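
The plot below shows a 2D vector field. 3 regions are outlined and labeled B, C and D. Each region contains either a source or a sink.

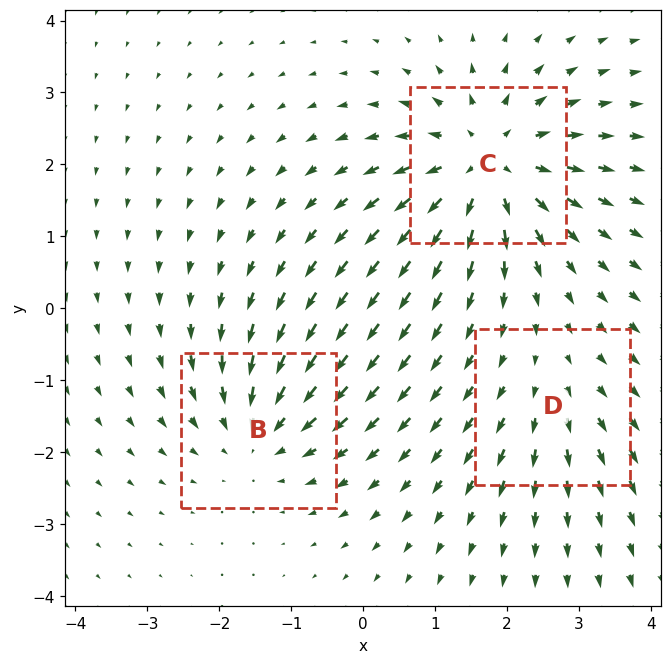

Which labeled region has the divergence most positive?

C

Divergence at each region's feature centre — B: about -3, C: about +5, D: about +2. Region C is most positive.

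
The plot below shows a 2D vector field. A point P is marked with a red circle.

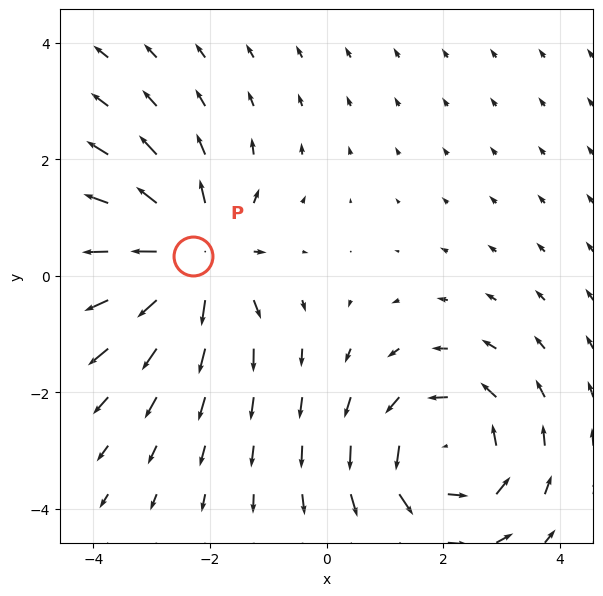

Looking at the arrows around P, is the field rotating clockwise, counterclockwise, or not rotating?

Near P at (-2.3, 0.3) the arrows show no circulation. The curl there is ≈0.

not rotating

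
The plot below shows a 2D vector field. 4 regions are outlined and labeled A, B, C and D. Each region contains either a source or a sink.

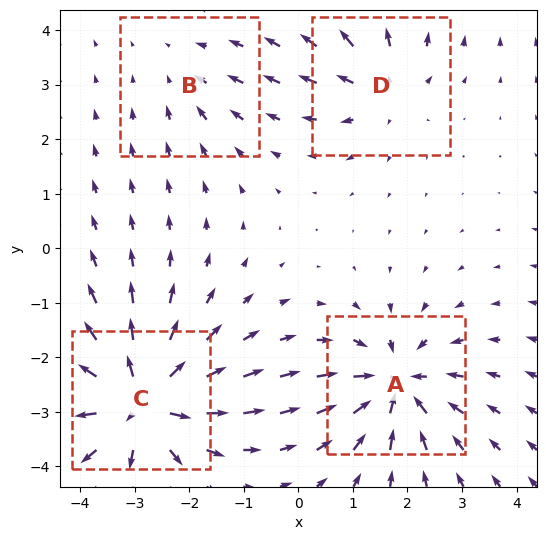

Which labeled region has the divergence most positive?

C

Divergence at each region's feature centre — A: about -6, B: about -2, C: about +8, D: about +4. Region C is most positive.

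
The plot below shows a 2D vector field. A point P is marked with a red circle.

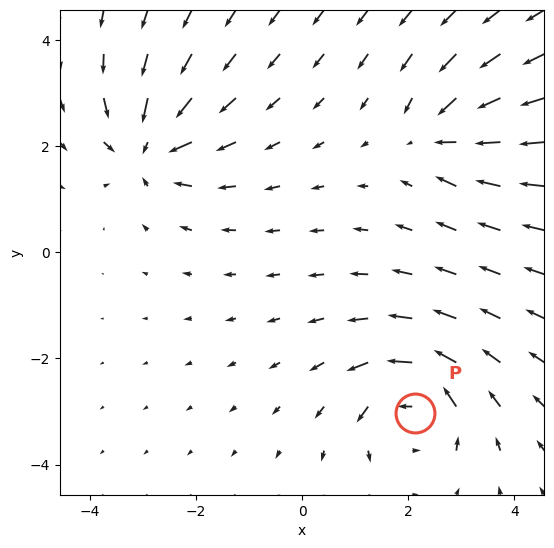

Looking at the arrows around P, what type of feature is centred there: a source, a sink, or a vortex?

At P (2.1, -3.0) the arrows circulate counterclockwise. Divergence ≈0, curl about +5 — near-zero divergence with nonzero curl is a vortex.

vortex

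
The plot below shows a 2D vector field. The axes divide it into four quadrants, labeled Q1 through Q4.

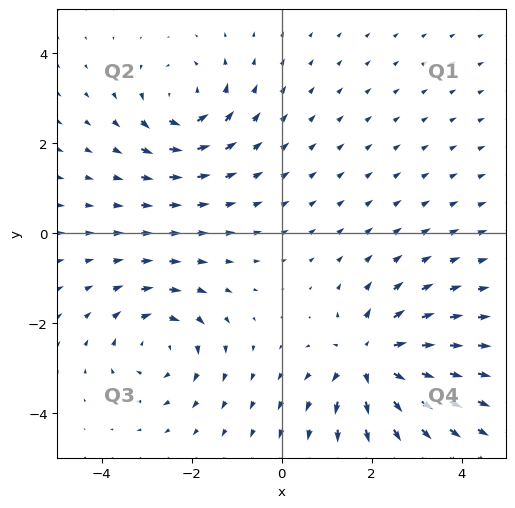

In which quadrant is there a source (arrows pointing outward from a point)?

The source sits at approximately (2.0, -2.8), which lies in quadrant Q4. The divergence there is about +6, positive as expected for a source.

Q4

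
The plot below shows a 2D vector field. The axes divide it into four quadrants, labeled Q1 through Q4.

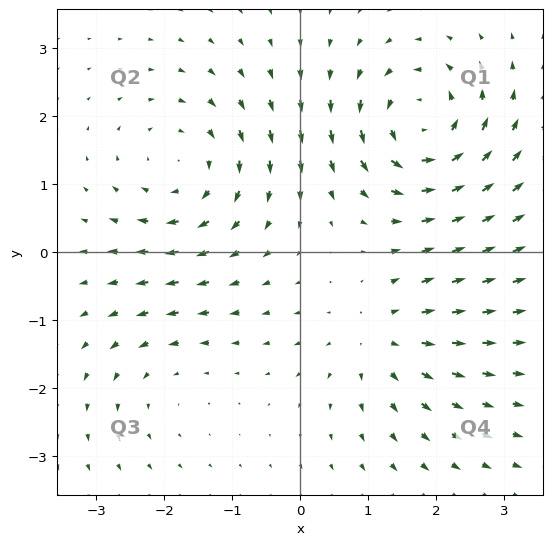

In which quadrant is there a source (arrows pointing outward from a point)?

The source sits at approximately (1.2, -1.3), which lies in quadrant Q4. The divergence there is about +3, positive as expected for a source.

Q4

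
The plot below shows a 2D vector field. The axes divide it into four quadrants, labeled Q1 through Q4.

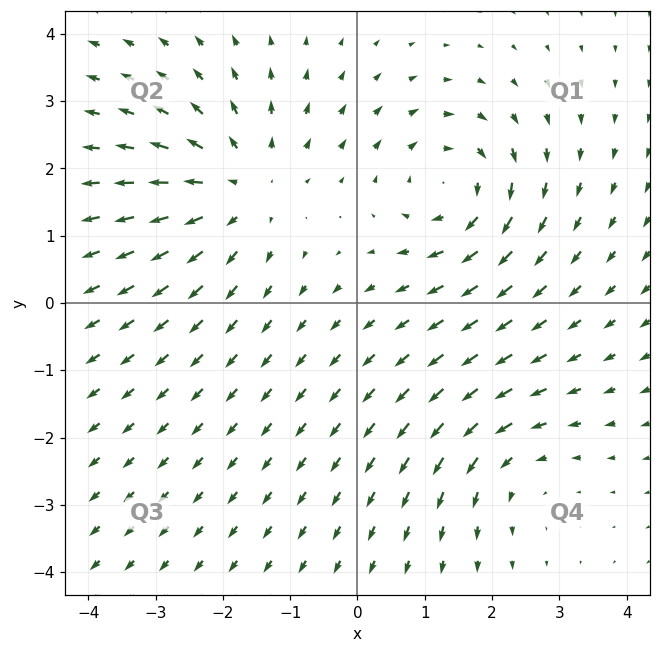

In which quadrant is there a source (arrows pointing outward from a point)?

Q2

The source sits at approximately (-1.7, 1.7), which lies in quadrant Q2. The divergence there is about +4, positive as expected for a source.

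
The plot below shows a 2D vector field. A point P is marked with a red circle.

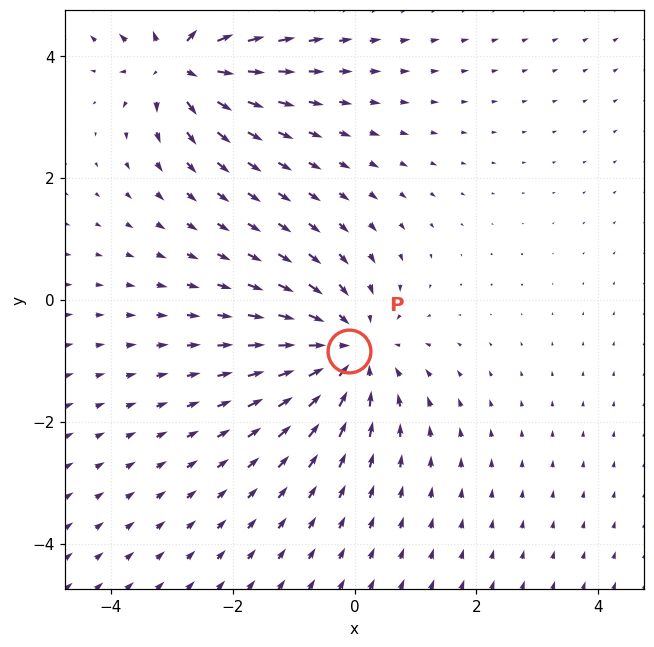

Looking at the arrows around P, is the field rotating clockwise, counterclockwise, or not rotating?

Near P at (-0.1, -0.8) the arrows show no circulation. The curl there is ≈0.

not rotating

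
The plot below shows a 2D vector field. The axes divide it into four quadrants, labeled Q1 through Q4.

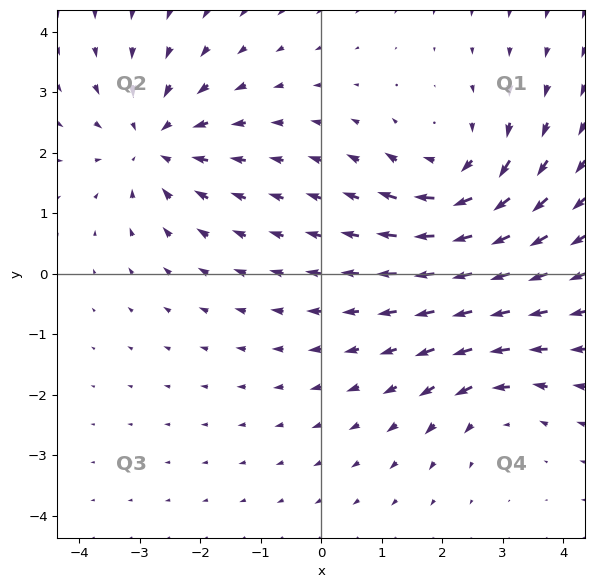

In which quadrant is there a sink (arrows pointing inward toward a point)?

Q2

The sink sits at approximately (-2.7, 2.2), which lies in quadrant Q2. The divergence there is about -4, negative as expected for a sink.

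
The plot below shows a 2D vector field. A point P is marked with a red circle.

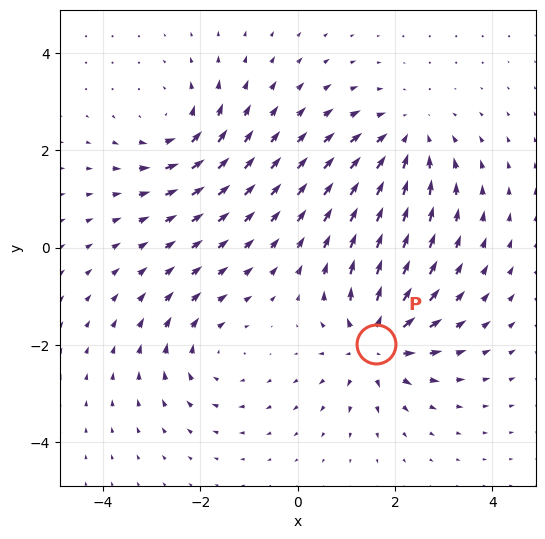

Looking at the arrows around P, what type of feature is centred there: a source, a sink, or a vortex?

At P (1.6, -2.0) the arrows spread outward. Divergence about +6, curl ≈0 — positive divergence with near-zero curl is a source.

source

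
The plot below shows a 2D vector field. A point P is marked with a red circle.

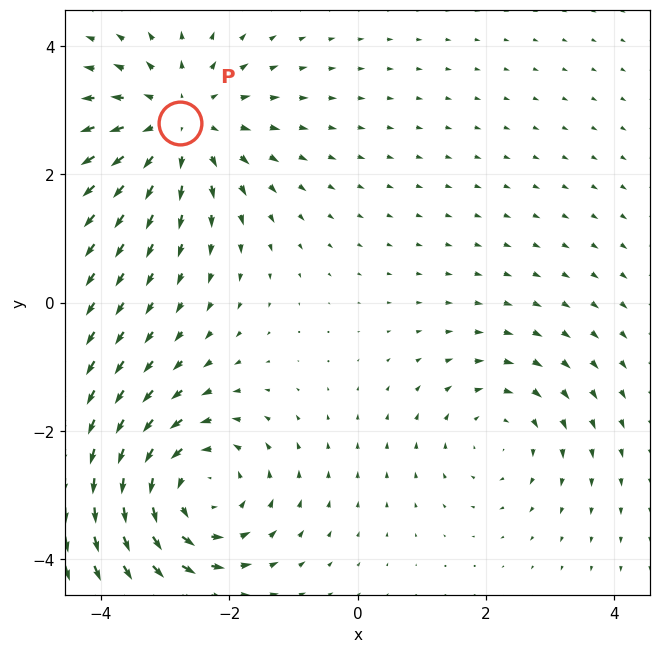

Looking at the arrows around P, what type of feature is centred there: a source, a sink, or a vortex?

At P (-2.8, 2.8) the arrows spread outward. Divergence about +3, curl ≈0 — positive divergence with near-zero curl is a source.

source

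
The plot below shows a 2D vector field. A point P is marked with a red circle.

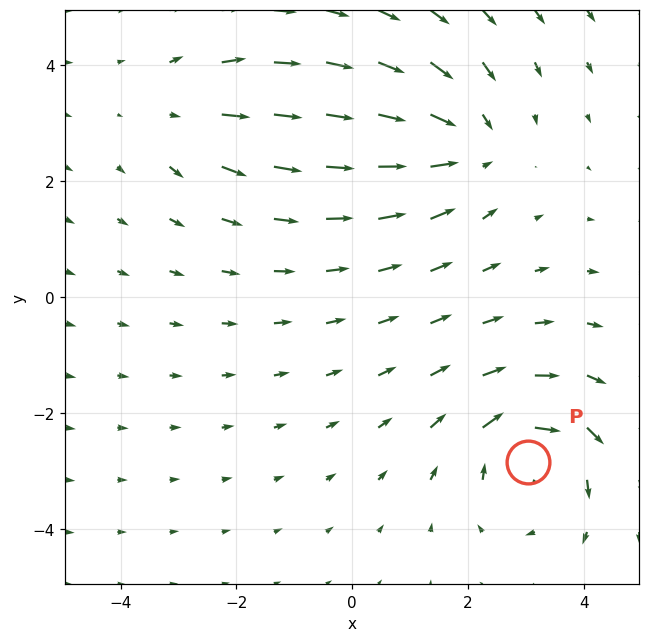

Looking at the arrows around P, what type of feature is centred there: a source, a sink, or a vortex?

vortex

At P (3.0, -2.8) the arrows circulate clockwise. Divergence ≈0, curl about -6 — near-zero divergence with nonzero curl is a vortex.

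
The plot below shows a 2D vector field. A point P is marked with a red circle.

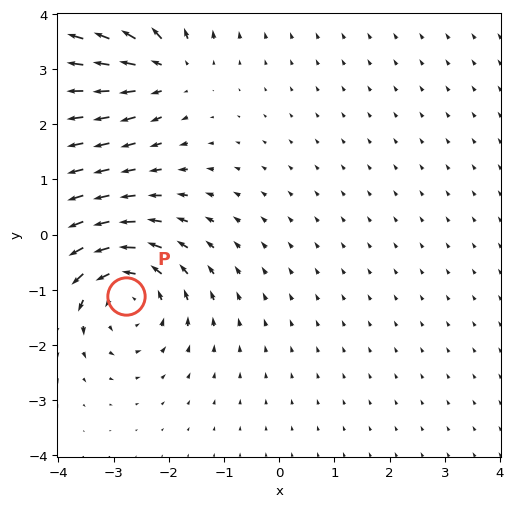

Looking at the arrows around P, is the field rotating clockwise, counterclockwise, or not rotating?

counterclockwise

Near P at (-2.8, -1.1) the arrows circulate counterclockwise. The curl (z-component) there is about +5; positive curl means counterclockwise rotation.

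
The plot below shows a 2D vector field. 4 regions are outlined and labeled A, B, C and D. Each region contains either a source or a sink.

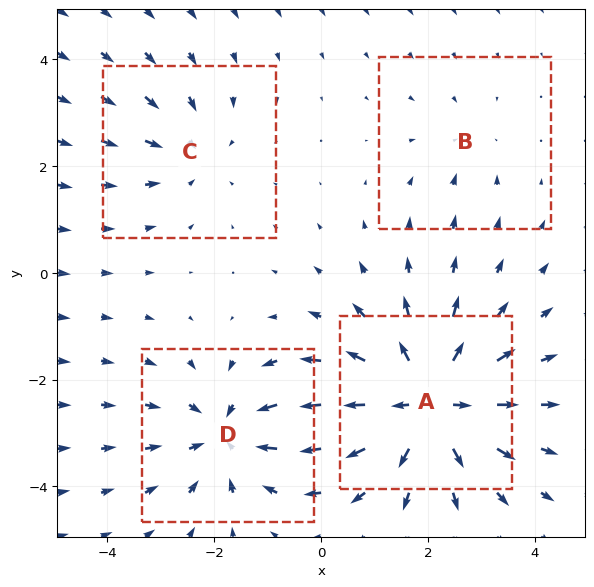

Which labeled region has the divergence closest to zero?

Divergence at each region's feature centre — A: about +7, B: about -2, C: about -3, D: about -5. Region B is closest to zero.

B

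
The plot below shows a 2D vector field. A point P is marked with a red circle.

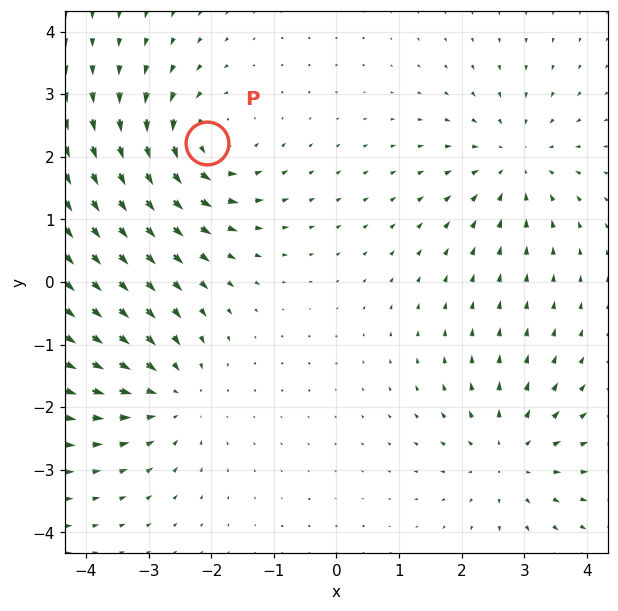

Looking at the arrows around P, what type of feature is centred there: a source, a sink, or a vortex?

At P (-2.1, 2.2) the arrows circulate counterclockwise. Divergence ≈0, curl about +5 — near-zero divergence with nonzero curl is a vortex.

vortex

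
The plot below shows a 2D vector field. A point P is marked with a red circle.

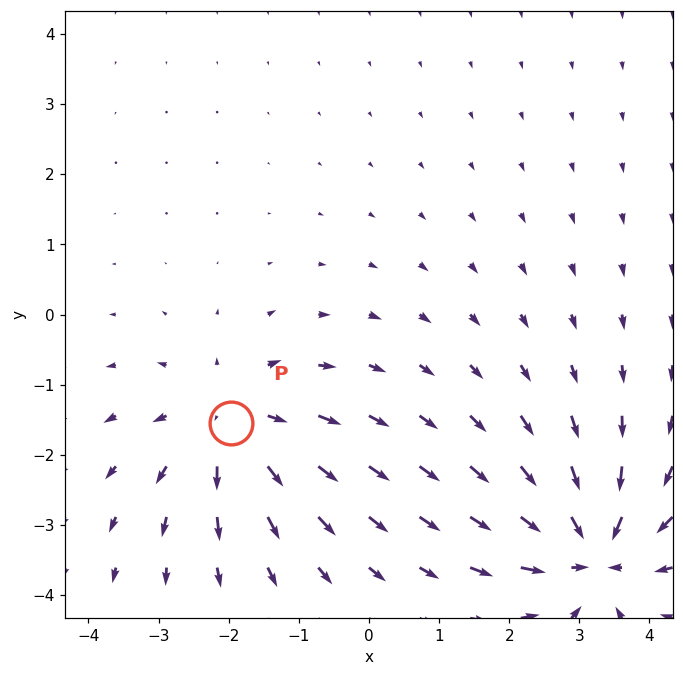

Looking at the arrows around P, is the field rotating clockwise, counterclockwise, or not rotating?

Near P at (-2.0, -1.5) the arrows show no circulation. The curl there is ≈0.

not rotating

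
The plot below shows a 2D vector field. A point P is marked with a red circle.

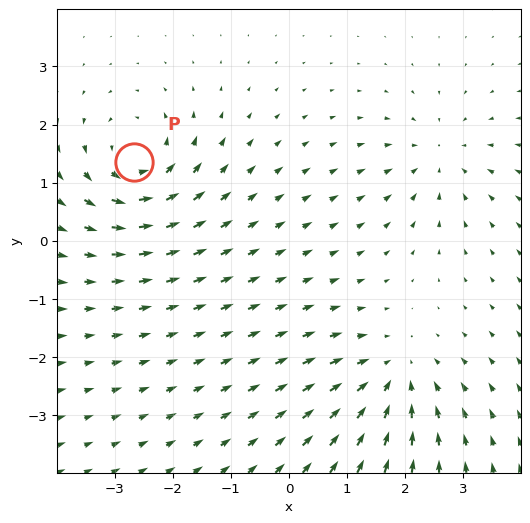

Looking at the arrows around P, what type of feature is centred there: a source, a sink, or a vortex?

At P (-2.7, 1.4) the arrows circulate counterclockwise. Divergence ≈0, curl about +6 — near-zero divergence with nonzero curl is a vortex.

vortex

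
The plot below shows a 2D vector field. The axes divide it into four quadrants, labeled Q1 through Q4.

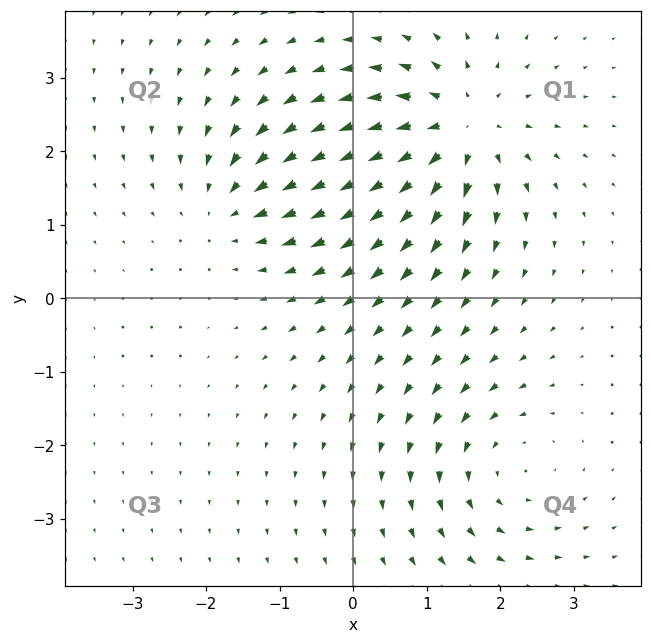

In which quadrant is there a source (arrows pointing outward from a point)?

Q1

The source sits at approximately (1.4, 2.3), which lies in quadrant Q1. The divergence there is about +5, positive as expected for a source.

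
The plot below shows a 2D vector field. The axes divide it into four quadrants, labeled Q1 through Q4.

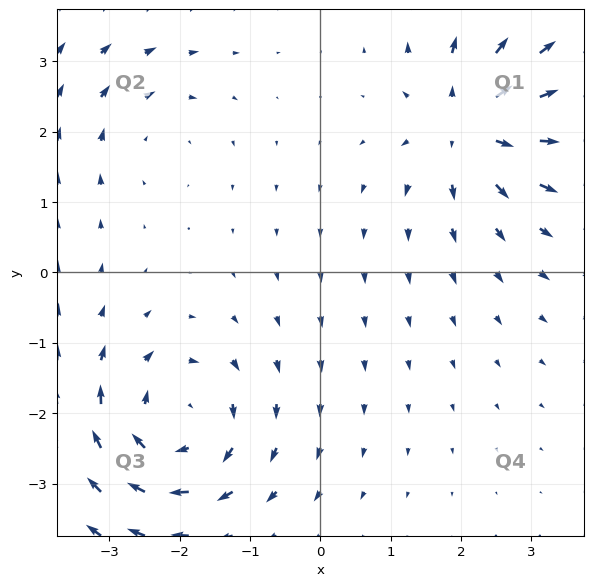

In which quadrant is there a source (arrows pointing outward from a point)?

Q1

The source sits at approximately (2.1, 2.1), which lies in quadrant Q1. The divergence there is about +5, positive as expected for a source.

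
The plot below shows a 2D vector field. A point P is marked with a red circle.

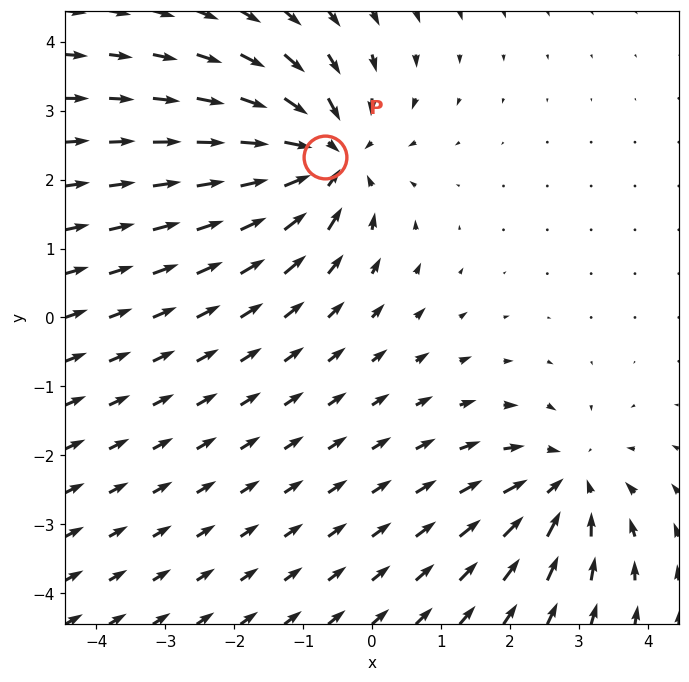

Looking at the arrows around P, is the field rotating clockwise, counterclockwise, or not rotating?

not rotating

Near P at (-0.7, 2.3) the arrows show no circulation. The curl there is ≈0.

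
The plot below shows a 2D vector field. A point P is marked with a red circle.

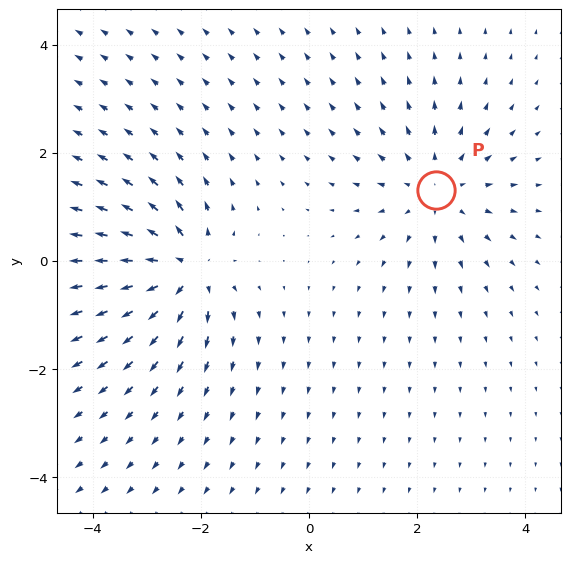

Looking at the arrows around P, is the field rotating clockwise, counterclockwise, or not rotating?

not rotating

Near P at (2.4, 1.3) the arrows show no circulation. The curl there is ≈0.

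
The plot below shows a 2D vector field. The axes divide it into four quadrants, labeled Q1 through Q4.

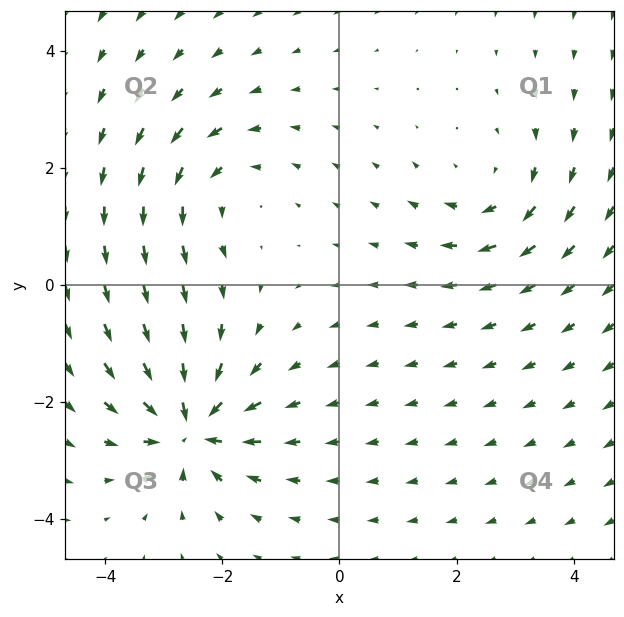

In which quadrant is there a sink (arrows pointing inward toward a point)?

Q3

The sink sits at approximately (-2.5, -2.4), which lies in quadrant Q3. The divergence there is about -5, negative as expected for a sink.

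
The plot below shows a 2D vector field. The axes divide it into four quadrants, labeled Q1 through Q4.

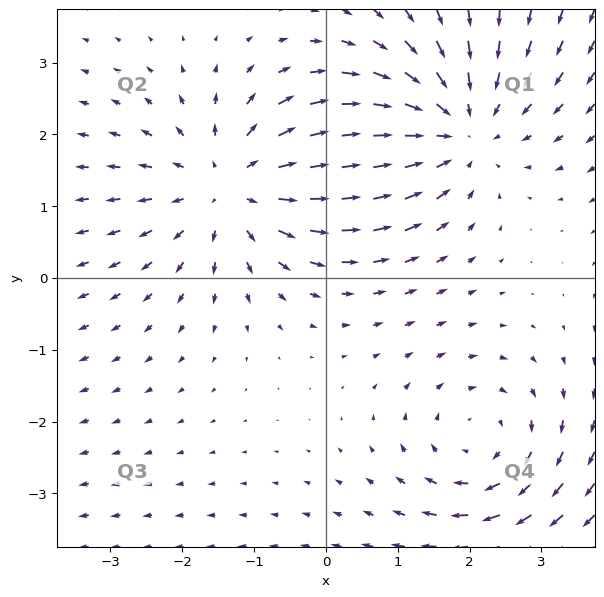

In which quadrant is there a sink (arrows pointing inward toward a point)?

The sink sits at approximately (1.8, 2.1), which lies in quadrant Q1. The divergence there is about -3, negative as expected for a sink.

Q1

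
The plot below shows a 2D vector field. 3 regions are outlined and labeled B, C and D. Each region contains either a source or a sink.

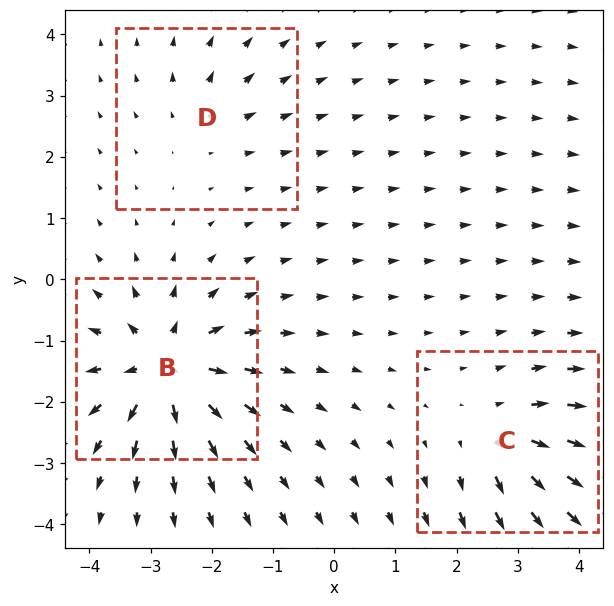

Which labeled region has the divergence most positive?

B

Divergence at each region's feature centre — B: about +6, C: about +4, D: about +2. Region B is most positive.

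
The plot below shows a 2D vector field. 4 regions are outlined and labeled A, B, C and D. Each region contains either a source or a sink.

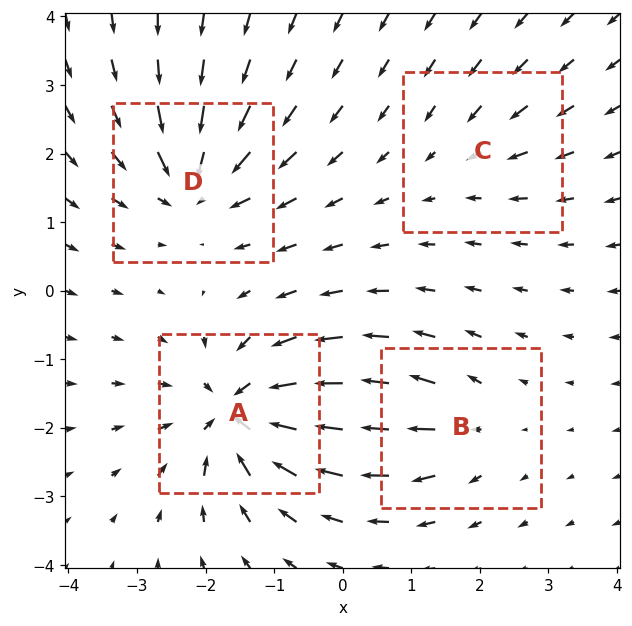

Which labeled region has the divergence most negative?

Divergence at each region's feature centre — A: about -8, B: about +4, C: about -3, D: about -6. Region A is most negative.

A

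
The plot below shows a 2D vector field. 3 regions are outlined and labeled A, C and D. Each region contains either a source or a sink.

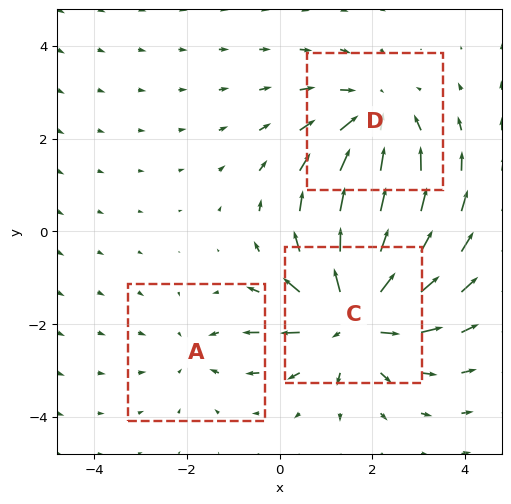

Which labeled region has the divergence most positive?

Divergence at each region's feature centre — A: about -2, C: about +4, D: about -3. Region C is most positive.

C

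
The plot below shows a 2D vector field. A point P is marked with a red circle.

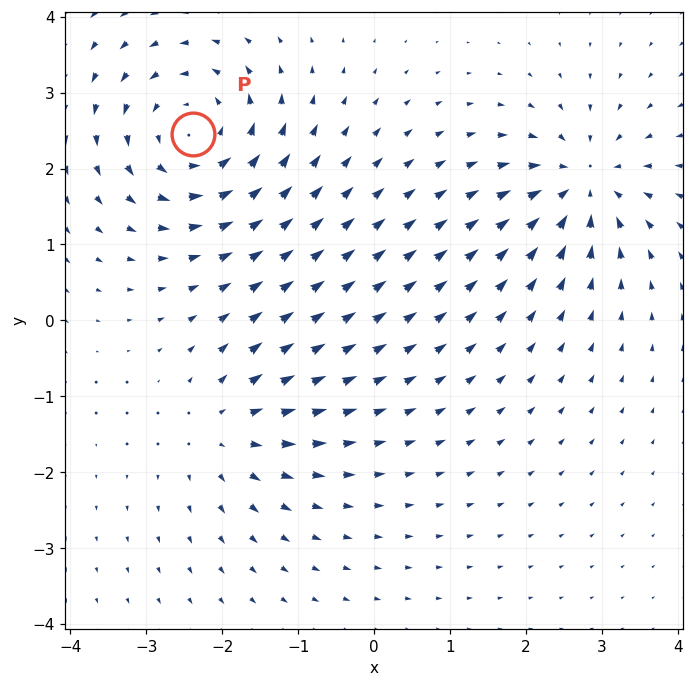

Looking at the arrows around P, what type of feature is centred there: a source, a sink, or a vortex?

At P (-2.4, 2.5) the arrows circulate counterclockwise. Divergence ≈0, curl about +5 — near-zero divergence with nonzero curl is a vortex.

vortex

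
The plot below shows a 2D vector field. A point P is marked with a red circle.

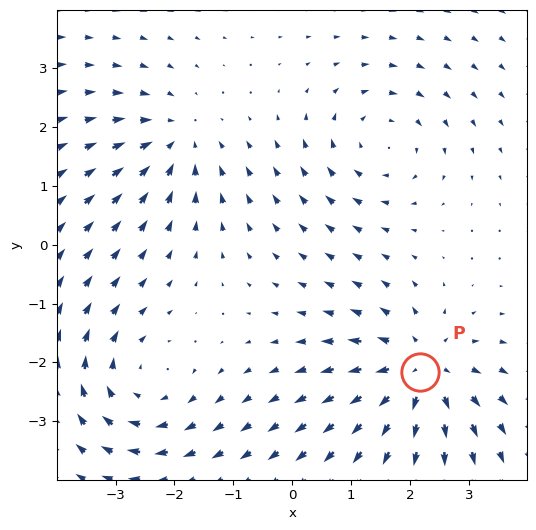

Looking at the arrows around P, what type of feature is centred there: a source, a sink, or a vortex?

source

At P (2.2, -2.2) the arrows spread outward. Divergence about +5, curl ≈0 — positive divergence with near-zero curl is a source.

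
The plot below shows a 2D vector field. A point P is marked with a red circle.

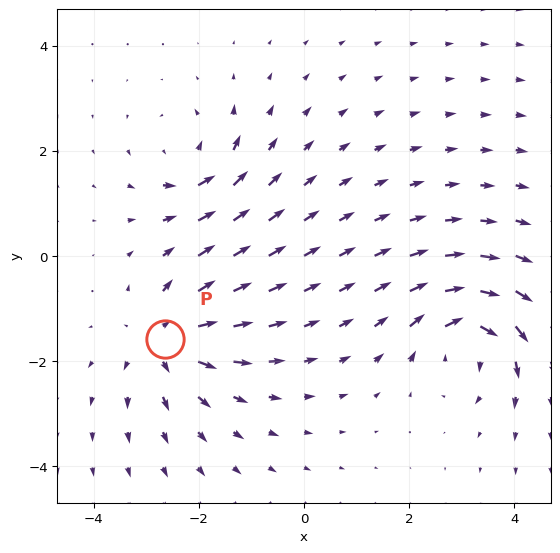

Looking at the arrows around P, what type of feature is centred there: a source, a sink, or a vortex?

source

At P (-2.6, -1.6) the arrows spread outward. Divergence about +4, curl ≈0 — positive divergence with near-zero curl is a source.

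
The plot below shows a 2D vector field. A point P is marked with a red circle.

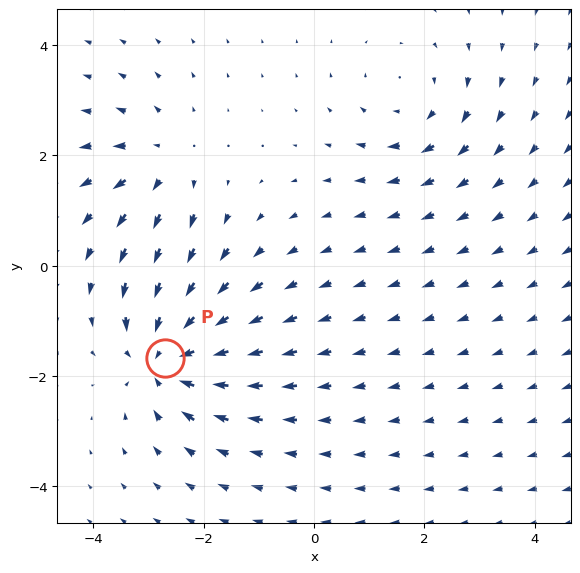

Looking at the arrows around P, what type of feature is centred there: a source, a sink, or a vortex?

sink

At P (-2.7, -1.7) the arrows converge inward. Divergence about -6, curl ≈0 — negative divergence with near-zero curl is a sink.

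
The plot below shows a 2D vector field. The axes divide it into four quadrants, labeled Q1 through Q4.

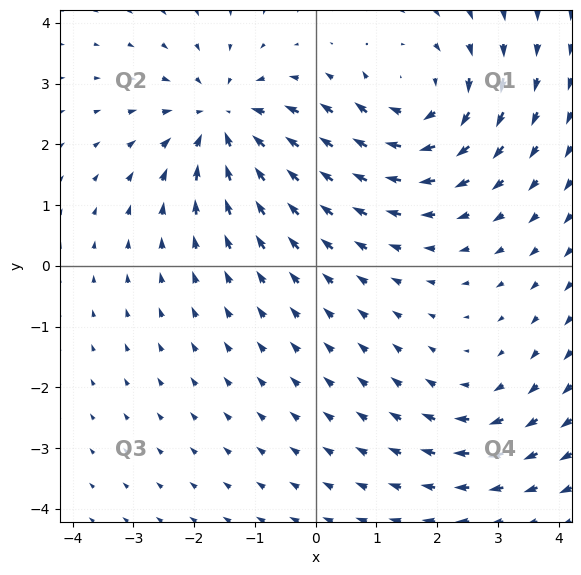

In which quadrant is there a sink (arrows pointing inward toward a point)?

The sink sits at approximately (-1.5, 2.4), which lies in quadrant Q2. The divergence there is about -5, negative as expected for a sink.

Q2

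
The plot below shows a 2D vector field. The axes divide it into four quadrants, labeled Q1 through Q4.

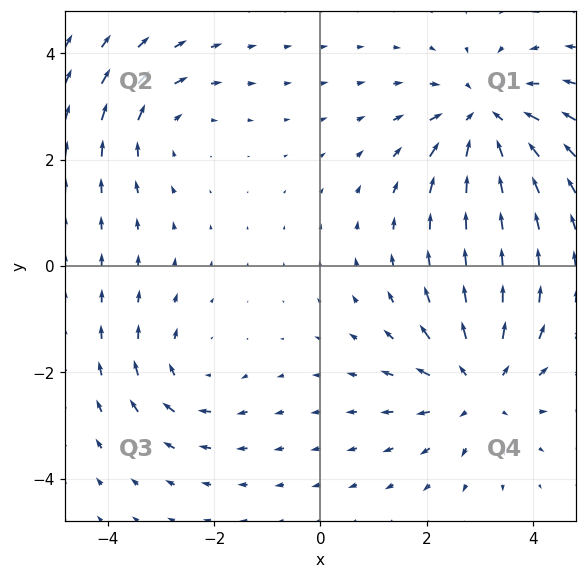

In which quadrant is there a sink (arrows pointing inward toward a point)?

Q1

The sink sits at approximately (3.1, 2.8), which lies in quadrant Q1. The divergence there is about -5, negative as expected for a sink.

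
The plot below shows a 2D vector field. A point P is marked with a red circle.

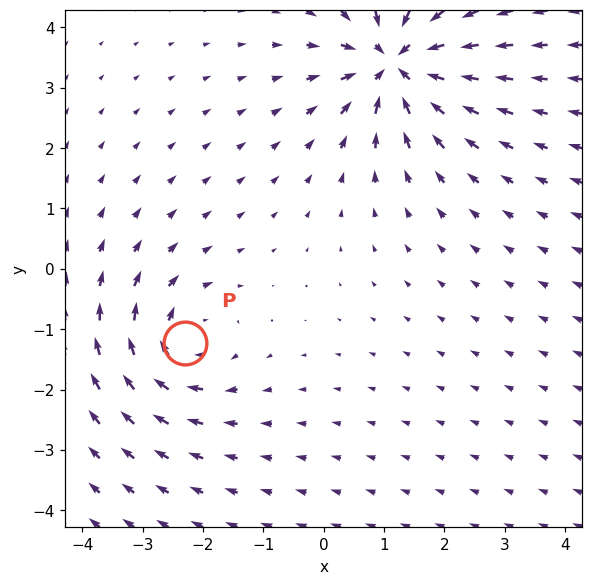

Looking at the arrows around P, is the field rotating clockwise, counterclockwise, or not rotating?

Near P at (-2.3, -1.2) the arrows circulate clockwise. The curl (z-component) there is about -4; negative curl means clockwise rotation.

clockwise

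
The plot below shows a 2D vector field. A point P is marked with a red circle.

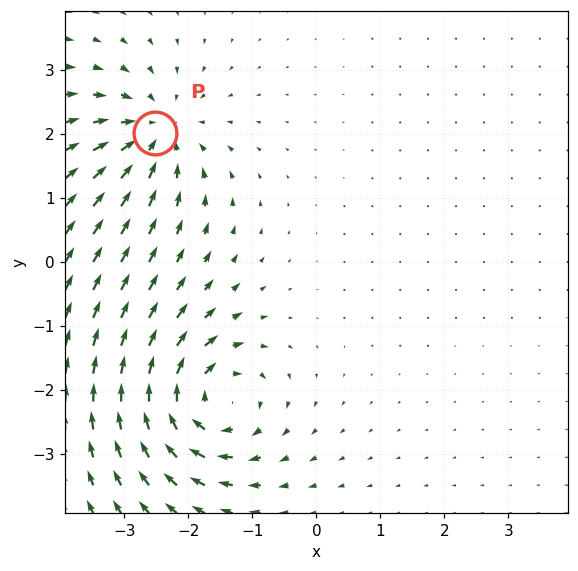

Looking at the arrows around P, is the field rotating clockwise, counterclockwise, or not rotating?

Near P at (-2.5, 2.0) the arrows show no circulation. The curl there is ≈0.

not rotating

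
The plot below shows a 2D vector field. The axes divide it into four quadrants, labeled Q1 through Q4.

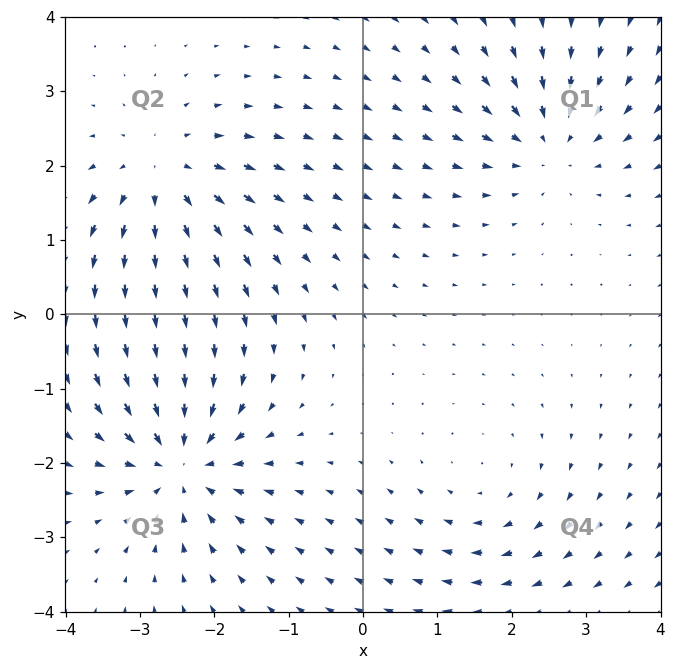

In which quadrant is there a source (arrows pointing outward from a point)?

Q2

The source sits at approximately (-2.7, 1.8), which lies in quadrant Q2. The divergence there is about +5, positive as expected for a source.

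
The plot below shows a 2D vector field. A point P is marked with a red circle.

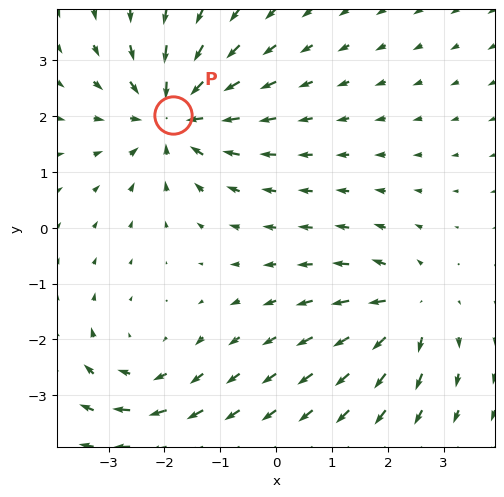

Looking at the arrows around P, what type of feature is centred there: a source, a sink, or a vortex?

At P (-1.8, 2.0) the arrows converge inward. Divergence about -5, curl ≈0 — negative divergence with near-zero curl is a sink.

sink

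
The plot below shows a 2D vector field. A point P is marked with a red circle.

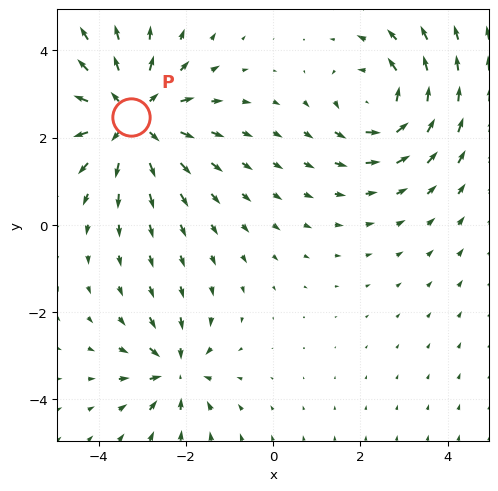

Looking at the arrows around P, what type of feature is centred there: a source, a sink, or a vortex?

source

At P (-3.3, 2.5) the arrows spread outward. Divergence about +4, curl ≈0 — positive divergence with near-zero curl is a source.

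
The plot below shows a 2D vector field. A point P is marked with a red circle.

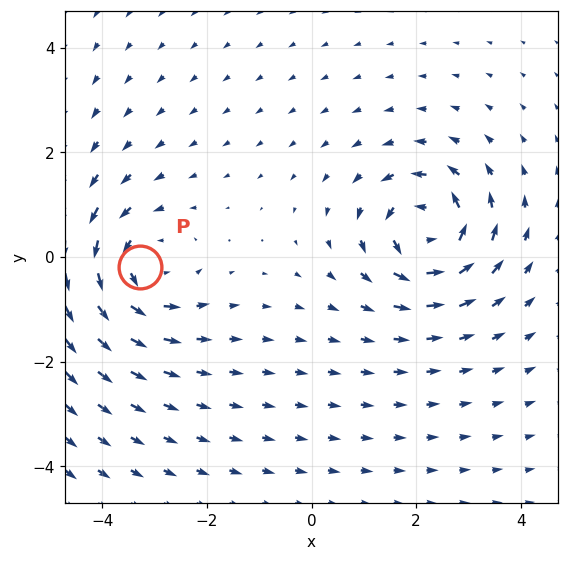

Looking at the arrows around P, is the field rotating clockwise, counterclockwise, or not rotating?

counterclockwise

Near P at (-3.3, -0.2) the arrows circulate counterclockwise. The curl (z-component) there is about +3; positive curl means counterclockwise rotation.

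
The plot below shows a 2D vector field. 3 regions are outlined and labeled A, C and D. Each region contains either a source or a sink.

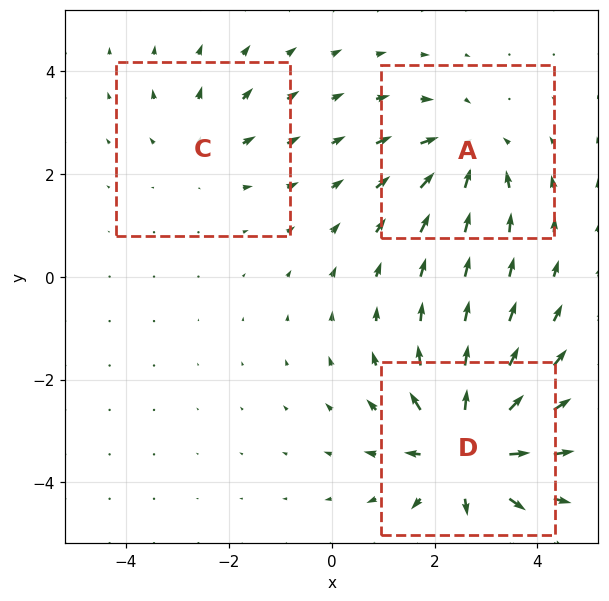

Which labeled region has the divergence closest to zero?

Divergence at each region's feature centre — A: about -3, C: about +2, D: about +5. Region C is closest to zero.

C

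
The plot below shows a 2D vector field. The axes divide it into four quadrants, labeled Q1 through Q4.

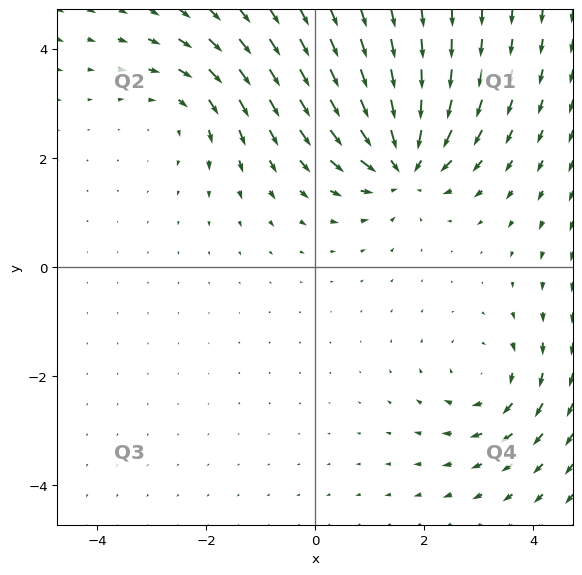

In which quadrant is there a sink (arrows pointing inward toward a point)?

Q1

The sink sits at approximately (1.6, 1.9), which lies in quadrant Q1. The divergence there is about -5, negative as expected for a sink.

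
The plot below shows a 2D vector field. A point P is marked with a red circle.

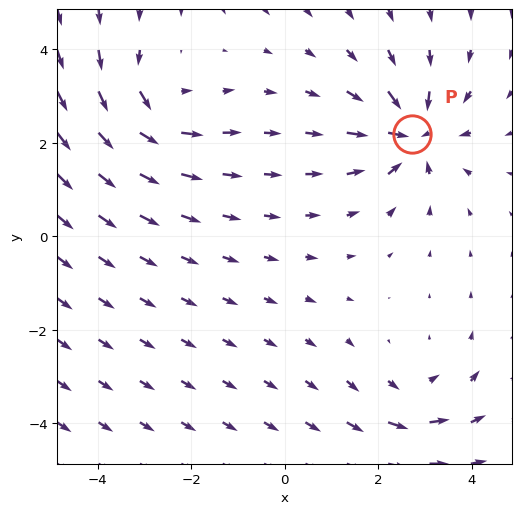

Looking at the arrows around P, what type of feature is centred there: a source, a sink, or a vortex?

sink

At P (2.7, 2.2) the arrows converge inward. Divergence about -5, curl ≈0 — negative divergence with near-zero curl is a sink.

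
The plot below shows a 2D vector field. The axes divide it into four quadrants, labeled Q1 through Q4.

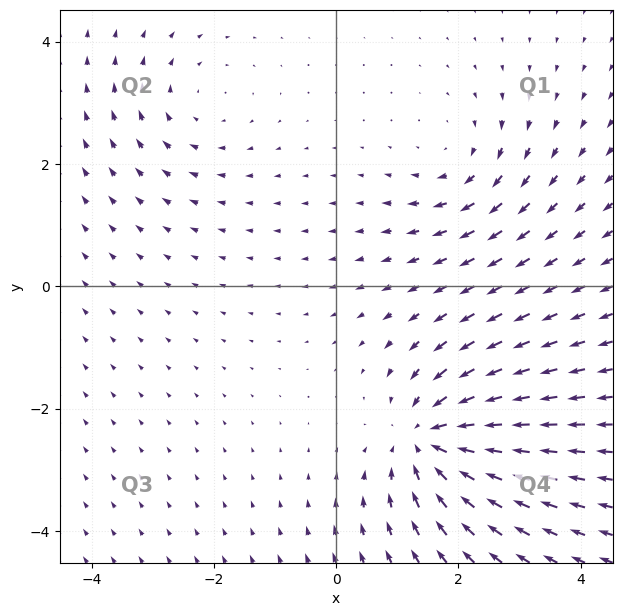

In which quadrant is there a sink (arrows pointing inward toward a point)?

Q4

The sink sits at approximately (1.6, -2.5), which lies in quadrant Q4. The divergence there is about -5, negative as expected for a sink.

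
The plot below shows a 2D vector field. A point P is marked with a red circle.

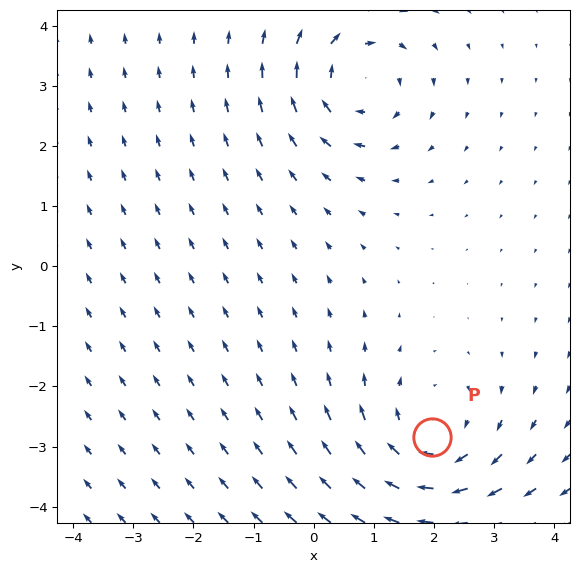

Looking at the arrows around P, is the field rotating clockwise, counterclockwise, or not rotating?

clockwise

Near P at (2.0, -2.8) the arrows circulate clockwise. The curl (z-component) there is about -3; negative curl means clockwise rotation.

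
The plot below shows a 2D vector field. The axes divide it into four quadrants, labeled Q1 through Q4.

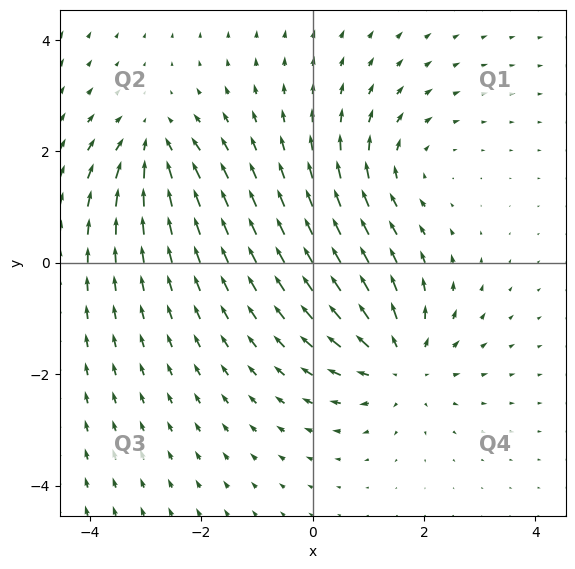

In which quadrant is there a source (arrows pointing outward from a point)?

Q4

The source sits at approximately (1.6, -1.8), which lies in quadrant Q4. The divergence there is about +4, positive as expected for a source.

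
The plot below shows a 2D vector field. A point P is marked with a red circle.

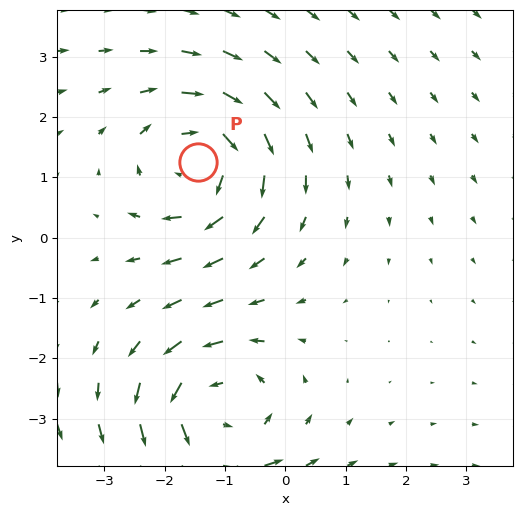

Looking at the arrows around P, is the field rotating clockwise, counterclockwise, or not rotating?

clockwise

Near P at (-1.4, 1.3) the arrows circulate clockwise. The curl (z-component) there is about -3; negative curl means clockwise rotation.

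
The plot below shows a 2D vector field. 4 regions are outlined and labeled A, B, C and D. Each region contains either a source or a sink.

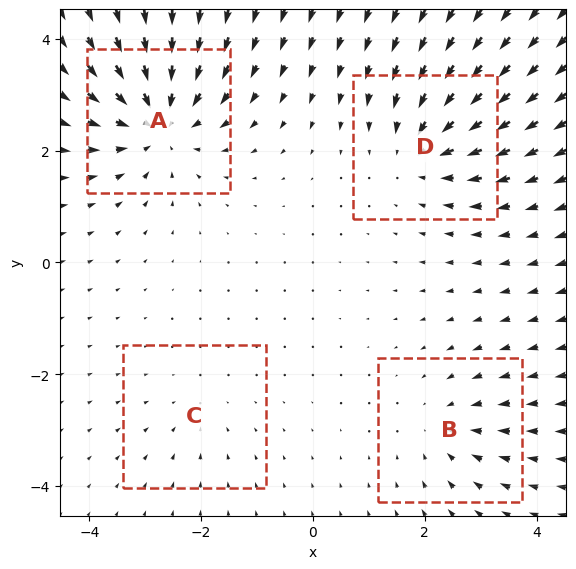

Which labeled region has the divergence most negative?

A

Divergence at each region's feature centre — A: about -7, B: about -3, C: about -2, D: about -5. Region A is most negative.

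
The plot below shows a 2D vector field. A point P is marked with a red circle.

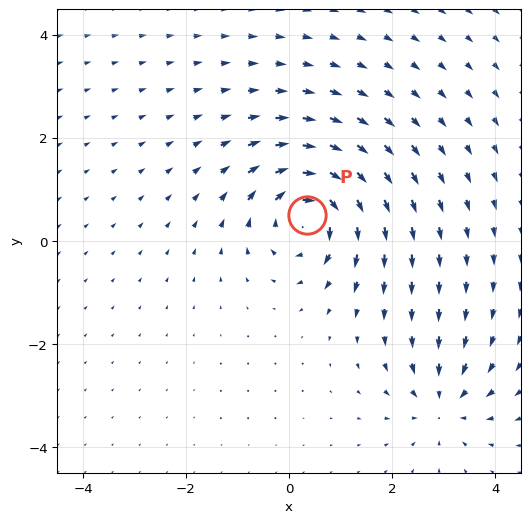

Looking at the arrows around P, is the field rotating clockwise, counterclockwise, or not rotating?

clockwise

Near P at (0.3, 0.5) the arrows circulate clockwise. The curl (z-component) there is about -6; negative curl means clockwise rotation.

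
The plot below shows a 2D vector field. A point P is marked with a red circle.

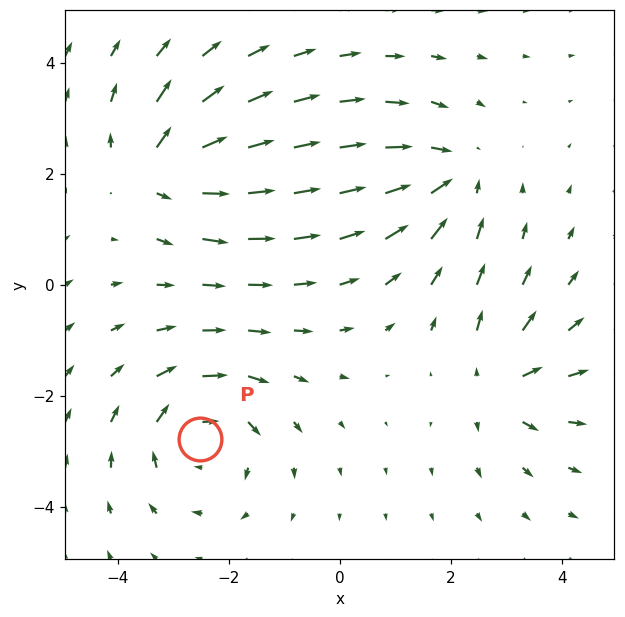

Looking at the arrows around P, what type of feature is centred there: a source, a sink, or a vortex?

At P (-2.5, -2.8) the arrows circulate clockwise. Divergence ≈0, curl about -5 — near-zero divergence with nonzero curl is a vortex.

vortex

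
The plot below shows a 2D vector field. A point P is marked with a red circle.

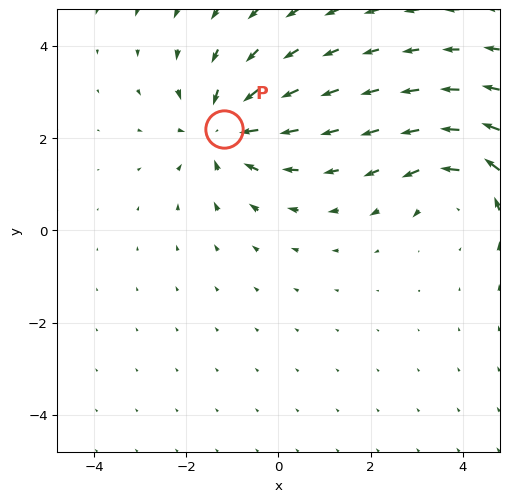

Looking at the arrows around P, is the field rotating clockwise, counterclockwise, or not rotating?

Near P at (-1.2, 2.2) the arrows show no circulation. The curl there is ≈0.

not rotating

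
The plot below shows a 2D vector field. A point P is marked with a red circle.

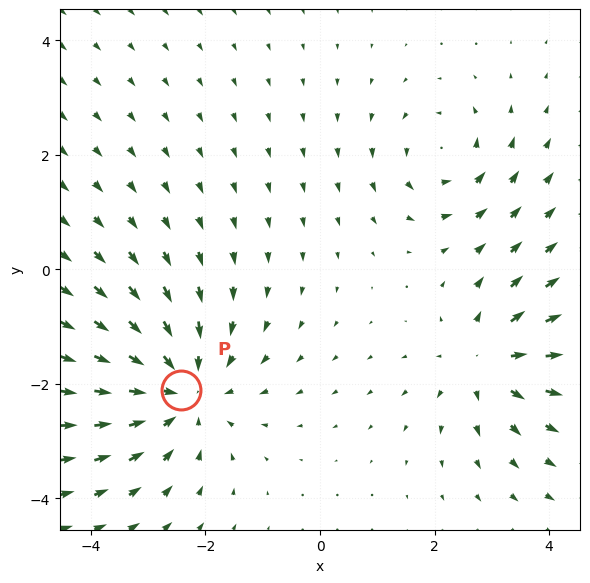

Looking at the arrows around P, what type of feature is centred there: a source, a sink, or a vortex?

At P (-2.4, -2.1) the arrows converge inward. Divergence about -4, curl ≈0 — negative divergence with near-zero curl is a sink.

sink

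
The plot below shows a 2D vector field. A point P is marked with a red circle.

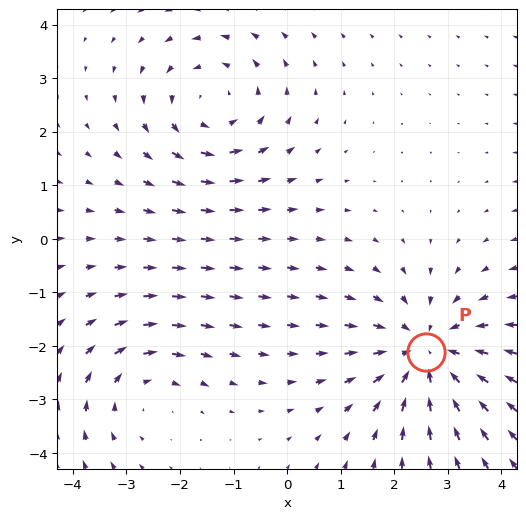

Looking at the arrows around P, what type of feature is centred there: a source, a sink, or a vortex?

At P (2.6, -2.1) the arrows converge inward. Divergence about -4, curl ≈0 — negative divergence with near-zero curl is a sink.

sink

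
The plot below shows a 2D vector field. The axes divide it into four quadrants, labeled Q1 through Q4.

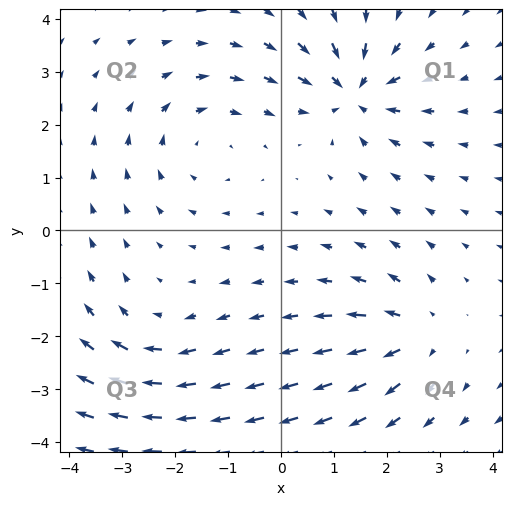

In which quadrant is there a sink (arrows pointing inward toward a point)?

Q1

The sink sits at approximately (1.4, 2.6), which lies in quadrant Q1. The divergence there is about -6, negative as expected for a sink.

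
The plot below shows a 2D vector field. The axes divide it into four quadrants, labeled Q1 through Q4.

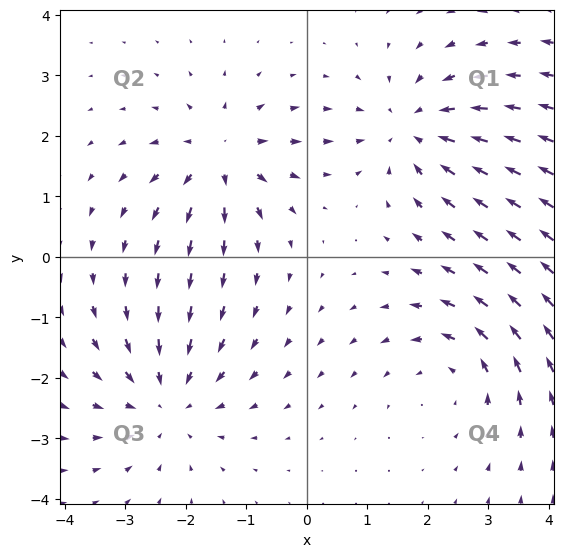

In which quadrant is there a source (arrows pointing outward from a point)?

The source sits at approximately (-1.4, 1.6), which lies in quadrant Q2. The divergence there is about +4, positive as expected for a source.

Q2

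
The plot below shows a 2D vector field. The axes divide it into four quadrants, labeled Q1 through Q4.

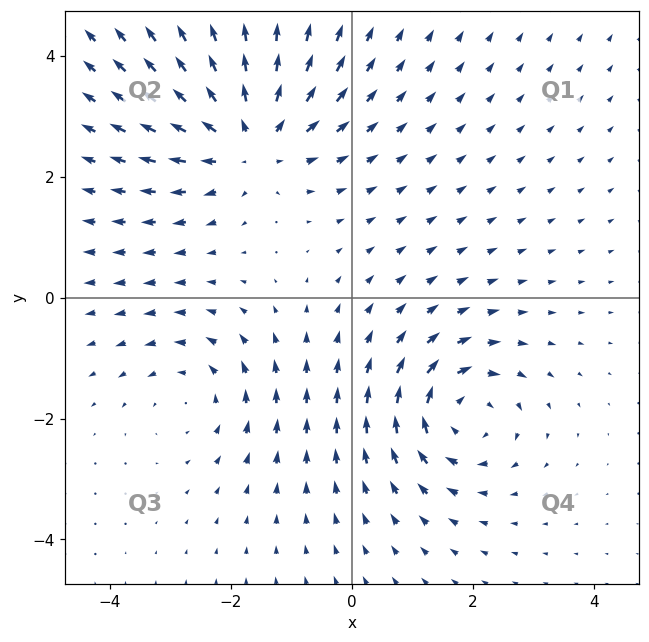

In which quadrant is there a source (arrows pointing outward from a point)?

Q2

The source sits at approximately (-1.7, 2.6), which lies in quadrant Q2. The divergence there is about +4, positive as expected for a source.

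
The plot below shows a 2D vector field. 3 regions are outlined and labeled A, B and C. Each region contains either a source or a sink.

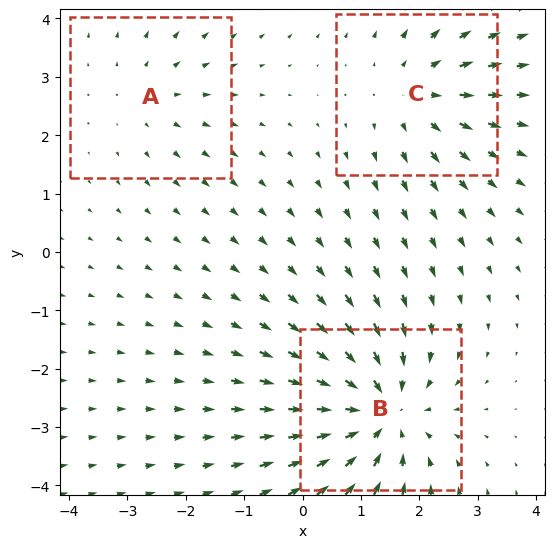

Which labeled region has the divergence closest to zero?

A

Divergence at each region's feature centre — A: about +2, B: about -4, C: about +3. Region A is closest to zero.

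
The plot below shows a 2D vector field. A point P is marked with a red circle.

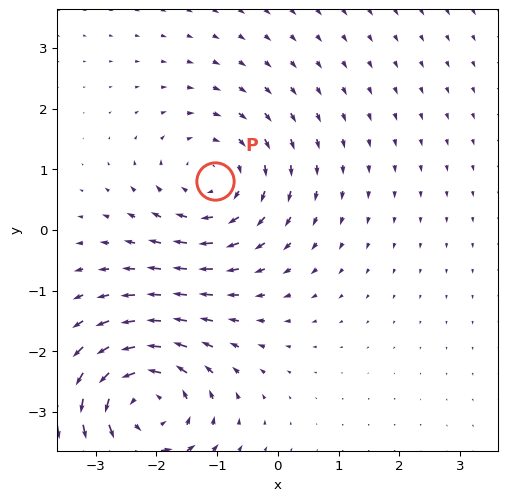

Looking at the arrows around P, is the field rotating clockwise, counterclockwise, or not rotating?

clockwise

Near P at (-1.0, 0.8) the arrows circulate clockwise. The curl (z-component) there is about -3; negative curl means clockwise rotation.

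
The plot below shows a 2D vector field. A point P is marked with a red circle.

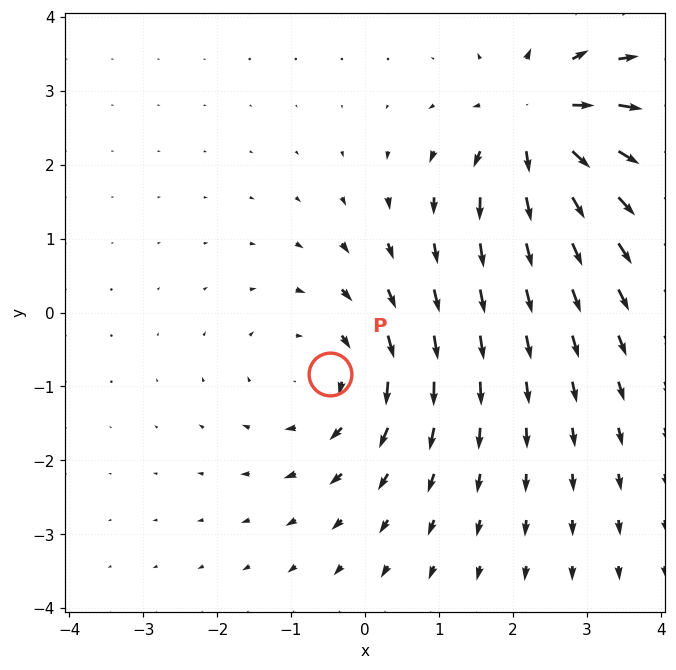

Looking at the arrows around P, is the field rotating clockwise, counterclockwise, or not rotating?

Near P at (-0.5, -0.8) the arrows circulate clockwise. The curl (z-component) there is about -3; negative curl means clockwise rotation.

clockwise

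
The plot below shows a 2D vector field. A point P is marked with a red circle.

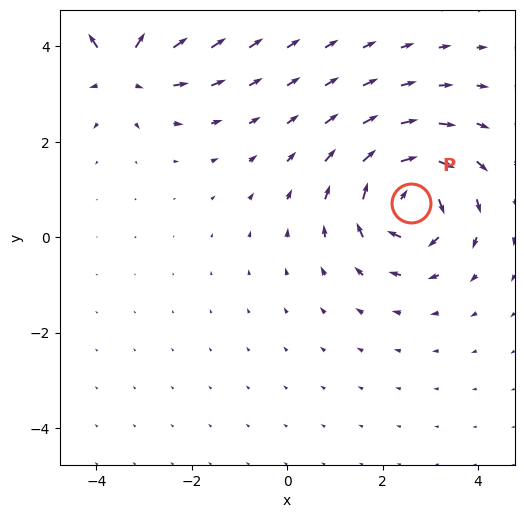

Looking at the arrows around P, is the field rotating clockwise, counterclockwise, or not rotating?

Near P at (2.6, 0.7) the arrows circulate clockwise. The curl (z-component) there is about -5; negative curl means clockwise rotation.

clockwise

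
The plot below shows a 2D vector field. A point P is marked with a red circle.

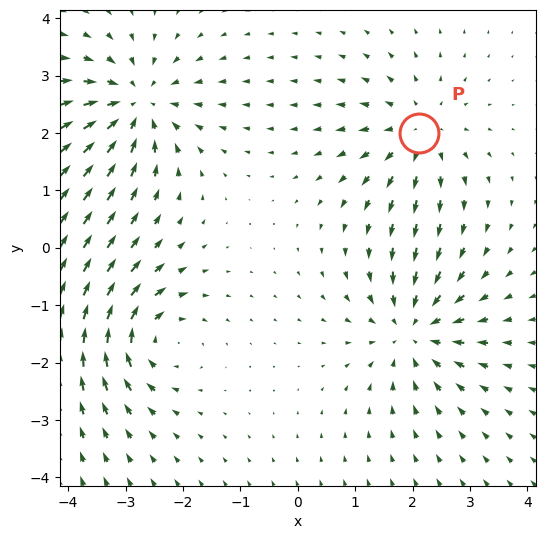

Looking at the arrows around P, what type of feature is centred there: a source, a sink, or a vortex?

At P (2.1, 2.0) the arrows spread outward. Divergence about +4, curl ≈0 — positive divergence with near-zero curl is a source.

source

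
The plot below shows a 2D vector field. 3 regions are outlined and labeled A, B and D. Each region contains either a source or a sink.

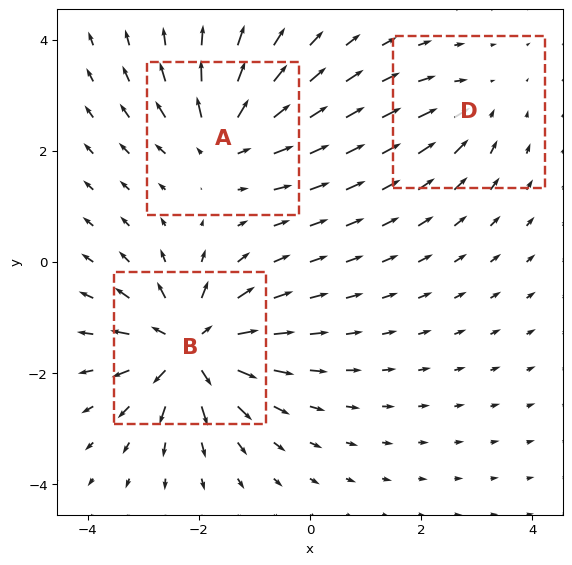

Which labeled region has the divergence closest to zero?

Divergence at each region's feature centre — A: about +4, B: about +6, D: about -2. Region D is closest to zero.

D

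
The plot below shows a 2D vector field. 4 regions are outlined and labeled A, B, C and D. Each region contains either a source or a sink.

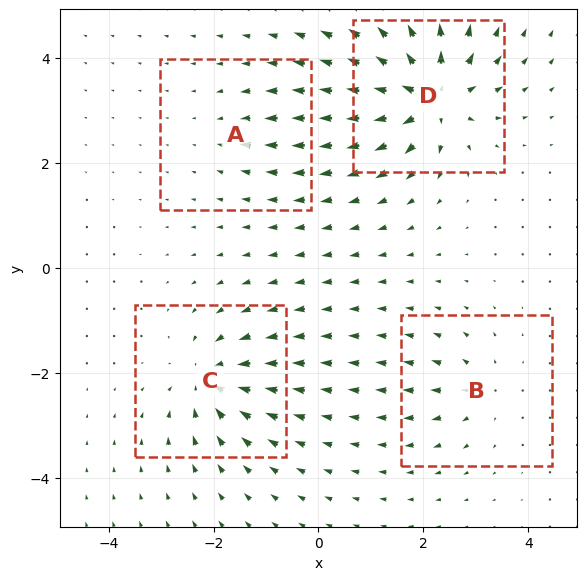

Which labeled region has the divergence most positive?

Divergence at each region's feature centre — A: about -2, B: about +4, C: about -6, D: about +9. Region D is most positive.

D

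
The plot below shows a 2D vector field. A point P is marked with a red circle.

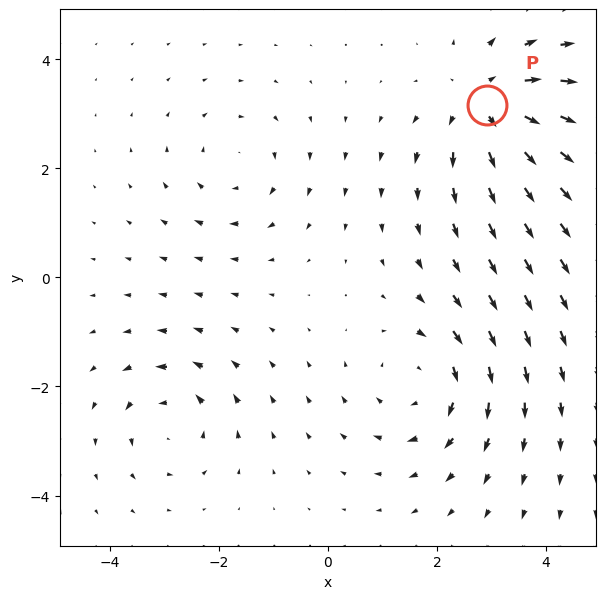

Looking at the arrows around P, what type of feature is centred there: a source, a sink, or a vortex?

At P (2.9, 3.2) the arrows spread outward. Divergence about +5, curl ≈0 — positive divergence with near-zero curl is a source.

source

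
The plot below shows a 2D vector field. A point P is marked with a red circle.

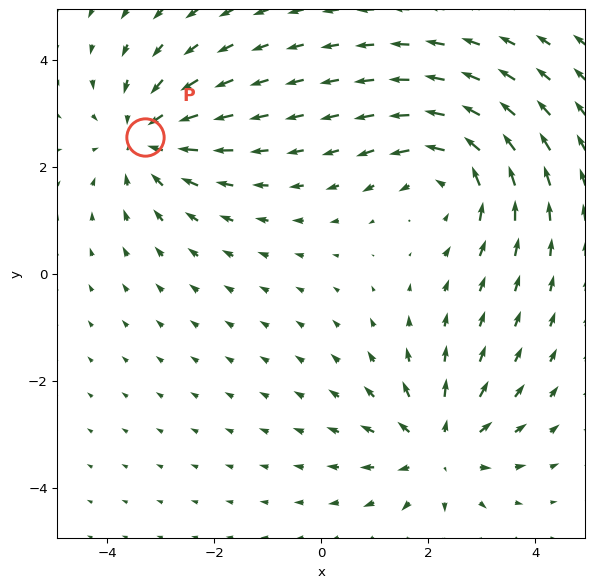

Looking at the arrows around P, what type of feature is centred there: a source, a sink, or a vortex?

sink

At P (-3.3, 2.5) the arrows converge inward. Divergence about -4, curl ≈0 — negative divergence with near-zero curl is a sink.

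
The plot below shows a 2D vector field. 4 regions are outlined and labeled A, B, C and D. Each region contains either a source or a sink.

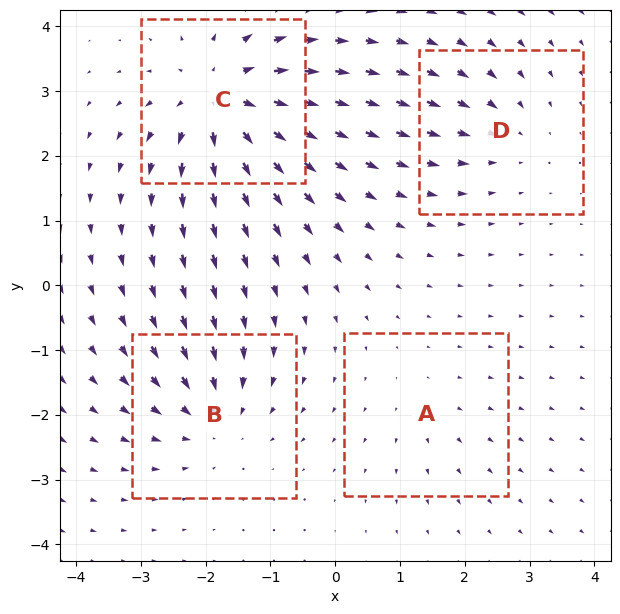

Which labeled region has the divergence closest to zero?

A

Divergence at each region's feature centre — A: about +2, B: about -5, C: about +7, D: about -3. Region A is closest to zero.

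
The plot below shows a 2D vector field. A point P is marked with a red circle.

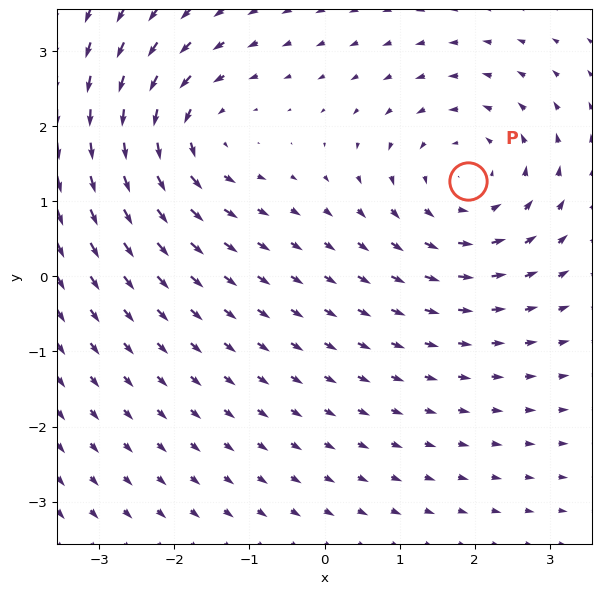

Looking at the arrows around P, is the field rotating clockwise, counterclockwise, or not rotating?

Near P at (1.9, 1.3) the arrows circulate counterclockwise. The curl (z-component) there is about +4; positive curl means counterclockwise rotation.

counterclockwise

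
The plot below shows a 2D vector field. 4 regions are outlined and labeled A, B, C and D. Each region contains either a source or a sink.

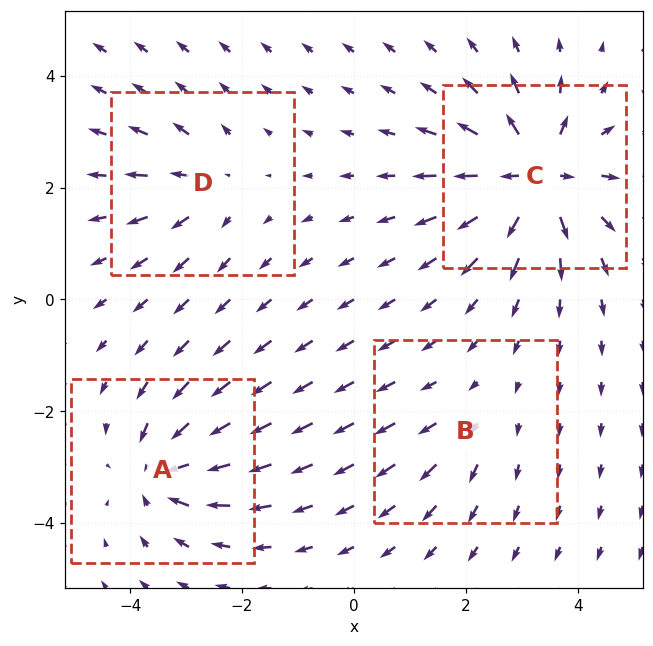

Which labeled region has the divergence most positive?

C

Divergence at each region's feature centre — A: about -5, B: about +2, C: about +8, D: about +4. Region C is most positive.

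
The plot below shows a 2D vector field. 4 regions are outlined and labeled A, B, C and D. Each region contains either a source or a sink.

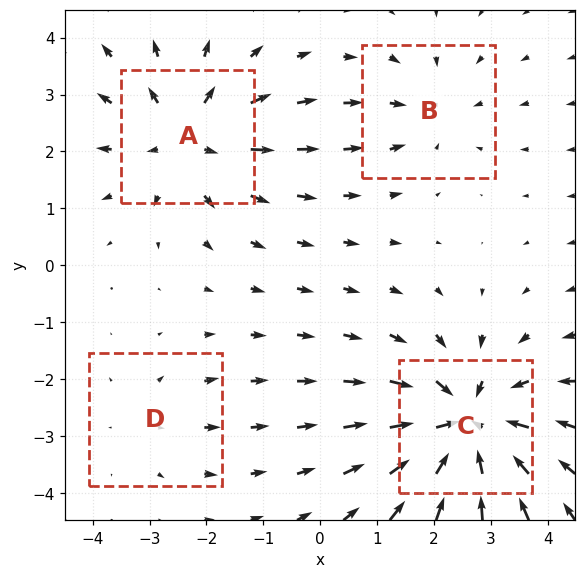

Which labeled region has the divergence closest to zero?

D

Divergence at each region's feature centre — A: about +5, B: about -3, C: about -6, D: about +2. Region D is closest to zero.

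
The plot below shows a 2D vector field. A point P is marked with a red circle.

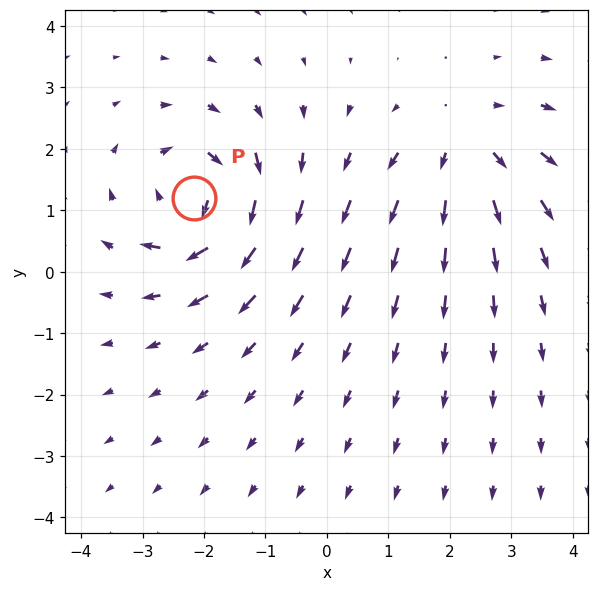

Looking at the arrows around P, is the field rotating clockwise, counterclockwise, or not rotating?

clockwise

Near P at (-2.2, 1.2) the arrows circulate clockwise. The curl (z-component) there is about -5; negative curl means clockwise rotation.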